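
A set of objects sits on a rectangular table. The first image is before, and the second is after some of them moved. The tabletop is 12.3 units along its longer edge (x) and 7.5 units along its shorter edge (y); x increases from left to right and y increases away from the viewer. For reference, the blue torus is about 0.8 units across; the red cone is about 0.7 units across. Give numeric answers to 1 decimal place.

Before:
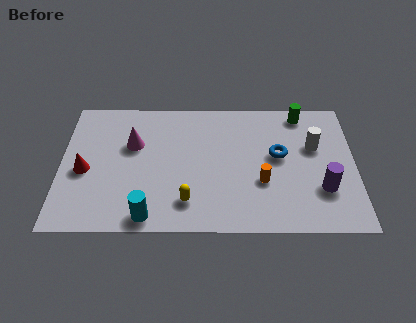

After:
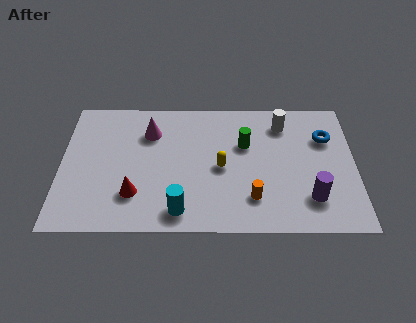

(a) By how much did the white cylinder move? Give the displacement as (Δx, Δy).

(-1.3, 1.3)

The white cylinder was at about (10.6, 4.7) and moved to about (9.3, 6.0).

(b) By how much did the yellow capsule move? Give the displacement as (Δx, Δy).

(1.4, 1.9)

The yellow capsule started near (5.3, 1.6) and ended near (6.7, 3.5).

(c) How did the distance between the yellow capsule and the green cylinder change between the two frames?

-5.3

They were about 6.9 units apart before and 1.6 after — 5.3 units closer together.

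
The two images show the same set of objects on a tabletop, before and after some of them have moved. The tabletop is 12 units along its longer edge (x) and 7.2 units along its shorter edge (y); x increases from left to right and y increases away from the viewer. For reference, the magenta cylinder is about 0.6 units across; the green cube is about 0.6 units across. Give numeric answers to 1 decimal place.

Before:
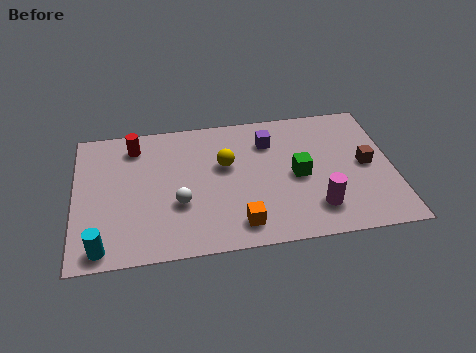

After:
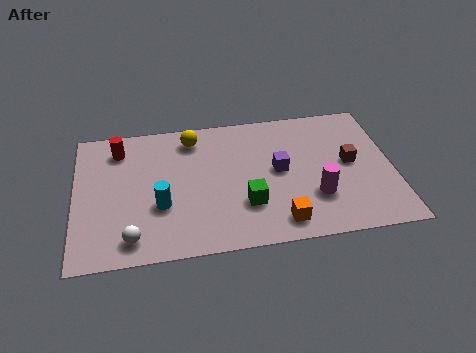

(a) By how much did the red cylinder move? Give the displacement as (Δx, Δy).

(-0.6, -0.1)

The red cylinder started near (2.3, 5.9) and ended near (1.7, 5.8).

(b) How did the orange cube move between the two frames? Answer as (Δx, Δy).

(1.5, -0.1)

From the two frames, the orange cube sits at roughly (6.1, 1.2) before and (7.6, 1.1) after.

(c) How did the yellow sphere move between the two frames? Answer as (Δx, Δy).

(-1.2, 1.6)

The yellow sphere started near (5.7, 4.4) and ended near (4.5, 6.0).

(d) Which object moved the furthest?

the cyan cylinder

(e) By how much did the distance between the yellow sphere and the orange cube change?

+2.6

They were about 3.2 units apart before and 5.8 after — 2.6 units further apart.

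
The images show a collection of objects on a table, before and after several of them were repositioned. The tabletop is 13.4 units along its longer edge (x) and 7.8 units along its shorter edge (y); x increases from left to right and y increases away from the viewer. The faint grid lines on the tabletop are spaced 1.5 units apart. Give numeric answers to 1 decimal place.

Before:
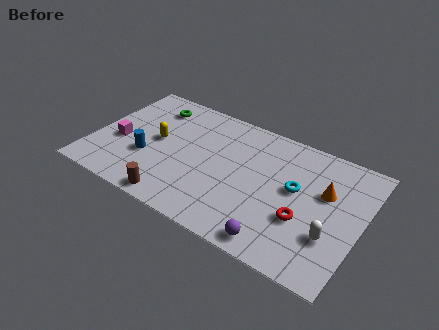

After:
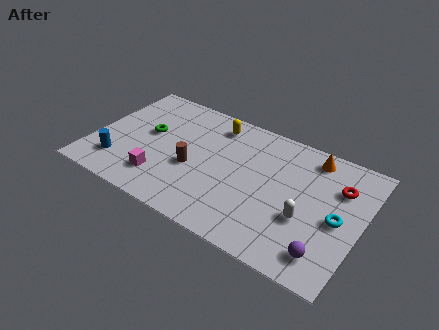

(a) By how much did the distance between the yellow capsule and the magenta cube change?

+3.1

Before: roughly 2.0 units apart; after: 5.1. That's 3.1 units further apart.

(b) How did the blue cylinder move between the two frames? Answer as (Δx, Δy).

(-1.3, -1.0)

From the two frames, the blue cylinder sits at roughly (2.8, 2.8) before and (1.5, 1.8) after.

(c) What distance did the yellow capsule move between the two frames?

3.5

The yellow capsule moved from about (3.1, 4.1) to (5.7, 6.5), a distance of √(2.6² + 2.4²) ≈ 3.5.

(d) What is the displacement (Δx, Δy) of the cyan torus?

(2.2, -0.8)

The cyan torus was at about (10.1, 4.4) and moved to about (12.3, 3.6).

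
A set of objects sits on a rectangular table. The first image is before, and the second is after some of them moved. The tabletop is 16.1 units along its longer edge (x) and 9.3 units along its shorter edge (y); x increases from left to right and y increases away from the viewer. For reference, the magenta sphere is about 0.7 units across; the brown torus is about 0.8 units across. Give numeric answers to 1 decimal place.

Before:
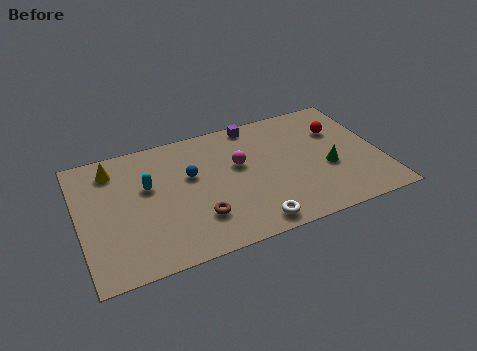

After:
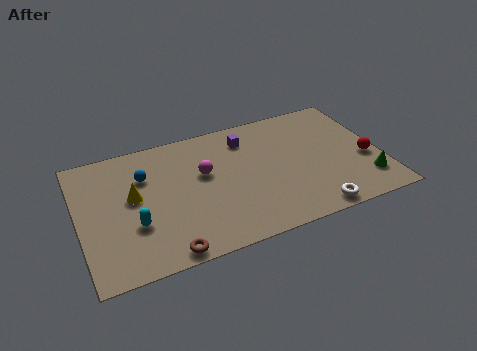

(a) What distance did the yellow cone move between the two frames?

2.6

From (2.0, 7.6) to (2.9, 5.2), the yellow cone covered √(0.9² + 2.4²) ≈ 2.6 units.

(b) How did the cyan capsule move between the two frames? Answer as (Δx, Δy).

(-0.9, -2.5)

From the two frames, the cyan capsule sits at roughly (3.7, 5.7) before and (2.8, 3.2) after.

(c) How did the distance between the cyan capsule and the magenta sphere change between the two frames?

-0.3

Before: roughly 4.9 units apart; after: 4.6. That's 0.3 units closer together.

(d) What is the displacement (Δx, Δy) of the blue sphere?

(-2.4, 0.8)

The blue sphere was at about (6.0, 5.7) and moved to about (3.6, 6.5).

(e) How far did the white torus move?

3.2

The white torus was near (8.8, 1.1) before and (12.0, 0.9) after, so it travelled √(3.2² + 0.2²) ≈ 3.2 units.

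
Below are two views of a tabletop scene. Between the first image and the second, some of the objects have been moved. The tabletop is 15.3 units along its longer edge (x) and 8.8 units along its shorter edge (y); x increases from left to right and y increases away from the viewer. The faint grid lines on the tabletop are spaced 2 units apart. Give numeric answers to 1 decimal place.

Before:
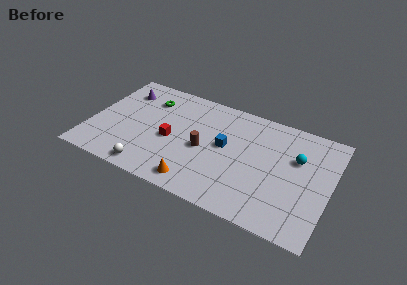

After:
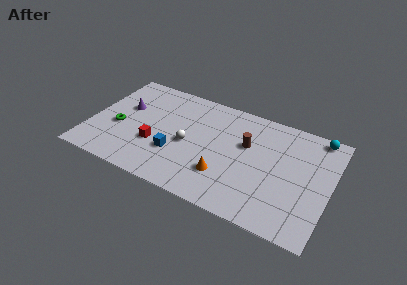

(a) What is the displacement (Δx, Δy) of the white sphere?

(2.1, 3.0)

The white sphere started near (4.2, 1.0) and ended near (6.3, 4.0).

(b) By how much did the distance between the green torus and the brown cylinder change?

+3.6

The distance was about 4.7 in the first image and 8.3 in the second, so they moved 3.6 units further apart.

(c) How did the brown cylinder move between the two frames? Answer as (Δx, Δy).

(2.6, 1.5)

The brown cylinder started near (7.3, 4.0) and ended near (9.9, 5.5).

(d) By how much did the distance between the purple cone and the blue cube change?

-2.8

They were about 7.2 units apart before and 4.4 after — 2.8 units closer together.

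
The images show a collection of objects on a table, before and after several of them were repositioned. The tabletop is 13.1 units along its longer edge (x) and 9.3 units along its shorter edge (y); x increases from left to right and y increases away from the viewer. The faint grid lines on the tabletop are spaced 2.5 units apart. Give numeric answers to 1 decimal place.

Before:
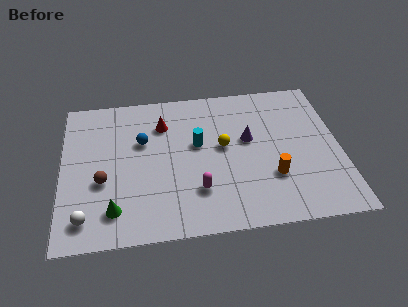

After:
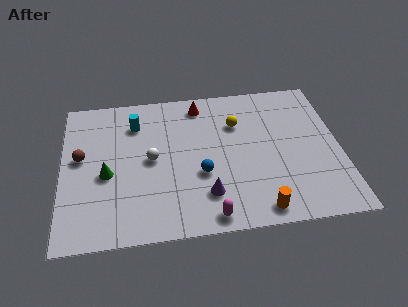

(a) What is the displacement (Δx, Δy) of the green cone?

(-0.3, 2.2)

The green cone was at about (2.4, 1.8) and moved to about (2.1, 4.0).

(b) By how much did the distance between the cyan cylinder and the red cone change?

+1.0

The distance was about 2.2 in the first image and 3.2 in the second, so they moved 1.0 units further apart.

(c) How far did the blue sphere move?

3.6

From (3.8, 5.9) to (6.5, 3.5), the blue sphere covered √(2.7² + 2.4²) ≈ 3.6 units.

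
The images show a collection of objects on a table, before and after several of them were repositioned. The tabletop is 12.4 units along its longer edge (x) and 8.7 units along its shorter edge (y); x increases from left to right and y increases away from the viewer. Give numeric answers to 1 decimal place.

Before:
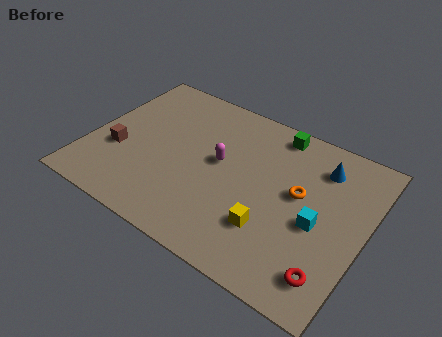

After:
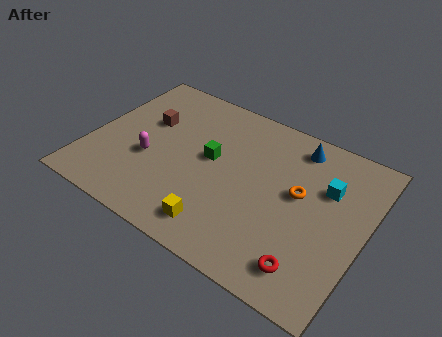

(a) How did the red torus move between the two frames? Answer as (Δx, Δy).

(-0.9, -0.1)

The red torus started near (11.3, 1.6) and ended near (10.4, 1.5).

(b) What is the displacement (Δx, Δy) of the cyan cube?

(0.1, 2.0)

The cyan cube started near (10.4, 3.8) and ended near (10.5, 5.8).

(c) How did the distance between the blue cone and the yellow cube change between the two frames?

+1.9

Before: roughly 4.6 units apart; after: 6.5. That's 1.9 units further apart.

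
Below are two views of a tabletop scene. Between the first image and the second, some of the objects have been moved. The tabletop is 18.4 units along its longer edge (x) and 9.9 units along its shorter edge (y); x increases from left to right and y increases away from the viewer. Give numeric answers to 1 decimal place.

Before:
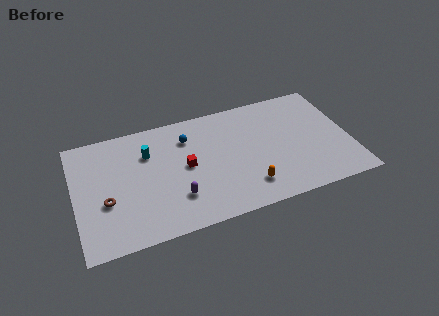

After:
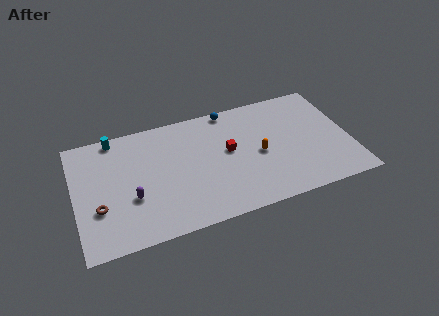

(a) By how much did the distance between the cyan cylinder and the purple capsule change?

+0.9

They were about 4.6 units apart before and 5.5 after — 0.9 units further apart.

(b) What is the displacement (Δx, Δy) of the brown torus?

(-0.5, -0.4)

The brown torus started near (2.0, 3.8) and ended near (1.5, 3.4).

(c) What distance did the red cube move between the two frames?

2.9

From (7.4, 5.1) to (10.3, 5.5), the red cube covered √(2.9² + 0.4²) ≈ 2.9 units.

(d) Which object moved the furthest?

the blue sphere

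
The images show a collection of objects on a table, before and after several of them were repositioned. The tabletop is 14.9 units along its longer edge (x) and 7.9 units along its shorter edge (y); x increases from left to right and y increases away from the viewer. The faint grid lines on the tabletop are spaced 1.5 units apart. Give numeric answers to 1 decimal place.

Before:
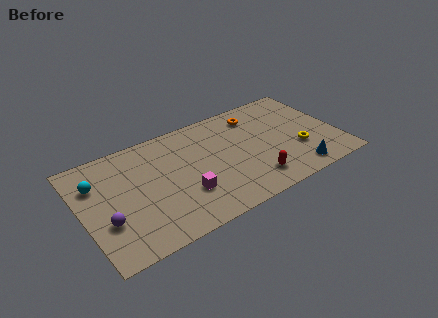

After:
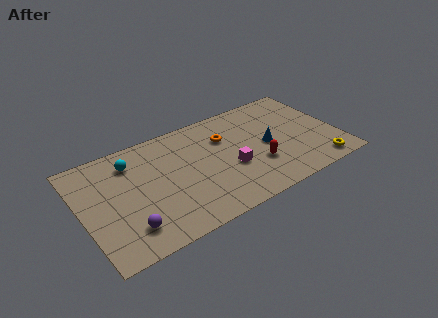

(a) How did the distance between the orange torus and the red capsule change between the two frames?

-1.6

They were about 4.9 units apart before and 3.3 after — 1.6 units closer together.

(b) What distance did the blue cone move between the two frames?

3.0

From (12.1, 1.1) to (10.8, 3.8), the blue cone covered √(1.3² + 2.7²) ≈ 3.0 units.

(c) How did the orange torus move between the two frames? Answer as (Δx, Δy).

(-2.0, -0.9)

The orange torus started near (10.5, 6.4) and ended near (8.5, 5.5).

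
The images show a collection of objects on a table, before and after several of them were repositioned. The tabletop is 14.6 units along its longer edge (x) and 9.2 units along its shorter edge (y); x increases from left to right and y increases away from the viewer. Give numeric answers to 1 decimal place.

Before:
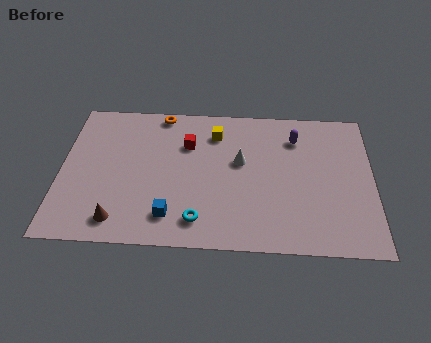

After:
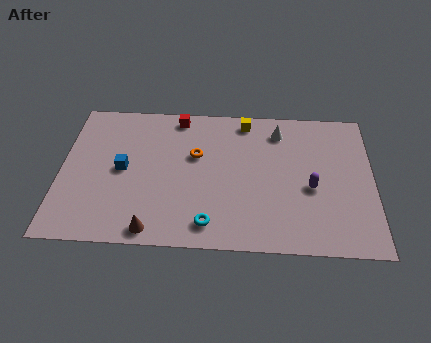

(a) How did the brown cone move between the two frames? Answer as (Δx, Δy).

(1.6, -0.5)

The brown cone started near (2.8, 1.4) and ended near (4.4, 0.9).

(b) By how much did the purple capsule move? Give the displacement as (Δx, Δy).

(0.7, -3.2)

The purple capsule started near (11.0, 7.1) and ended near (11.7, 3.9).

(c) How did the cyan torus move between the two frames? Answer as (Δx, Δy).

(0.5, -0.2)

The cyan torus started near (6.5, 1.6) and ended near (7.0, 1.4).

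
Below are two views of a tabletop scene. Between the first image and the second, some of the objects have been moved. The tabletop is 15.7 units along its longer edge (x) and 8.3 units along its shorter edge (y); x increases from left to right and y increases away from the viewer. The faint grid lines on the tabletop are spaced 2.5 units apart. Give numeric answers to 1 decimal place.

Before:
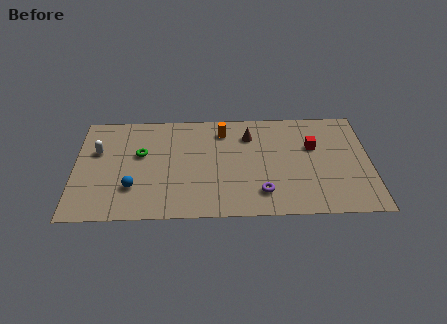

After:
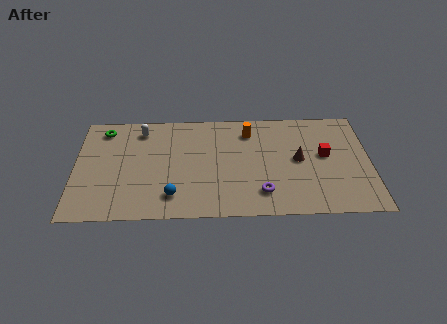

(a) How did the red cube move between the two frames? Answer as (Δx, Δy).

(0.6, -0.7)

The red cube started near (12.7, 5.3) and ended near (13.3, 4.6).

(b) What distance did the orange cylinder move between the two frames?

1.4

The orange cylinder moved from about (7.9, 6.7) to (9.3, 6.6), a distance of √(1.4² + 0.1²) ≈ 1.4.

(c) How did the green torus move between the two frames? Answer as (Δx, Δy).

(-2.0, 2.0)

The green torus started near (3.5, 5.0) and ended near (1.5, 7.0).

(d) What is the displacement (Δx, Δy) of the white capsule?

(2.3, 1.6)

The white capsule was at about (1.2, 5.3) and moved to about (3.5, 6.9).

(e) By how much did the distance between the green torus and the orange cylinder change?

+3.1

They were about 4.7 units apart before and 7.8 after — 3.1 units further apart.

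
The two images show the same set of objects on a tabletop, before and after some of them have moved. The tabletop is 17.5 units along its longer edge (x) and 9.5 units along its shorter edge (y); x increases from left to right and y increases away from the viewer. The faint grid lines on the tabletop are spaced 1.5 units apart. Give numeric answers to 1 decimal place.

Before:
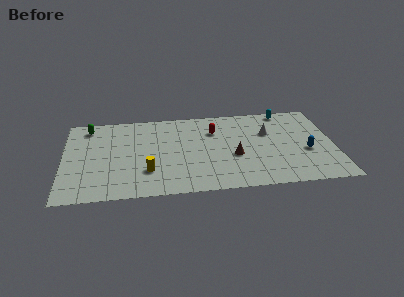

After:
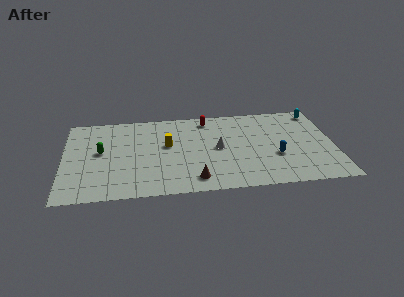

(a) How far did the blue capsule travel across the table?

2.0

From (15.7, 3.8) to (13.7, 3.5), the blue capsule covered √(2.0² + 0.3²) ≈ 2.0 units.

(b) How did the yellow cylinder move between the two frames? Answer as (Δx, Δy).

(1.3, 2.8)

From the two frames, the yellow cylinder sits at roughly (5.4, 2.7) before and (6.7, 5.5) after.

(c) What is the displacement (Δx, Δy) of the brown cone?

(-2.6, -2.3)

The brown cone was at about (11.0, 3.8) and moved to about (8.4, 1.5).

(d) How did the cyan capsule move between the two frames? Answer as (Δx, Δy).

(2.1, -0.3)

From the two frames, the cyan capsule sits at roughly (14.5, 8.6) before and (16.6, 8.3) after.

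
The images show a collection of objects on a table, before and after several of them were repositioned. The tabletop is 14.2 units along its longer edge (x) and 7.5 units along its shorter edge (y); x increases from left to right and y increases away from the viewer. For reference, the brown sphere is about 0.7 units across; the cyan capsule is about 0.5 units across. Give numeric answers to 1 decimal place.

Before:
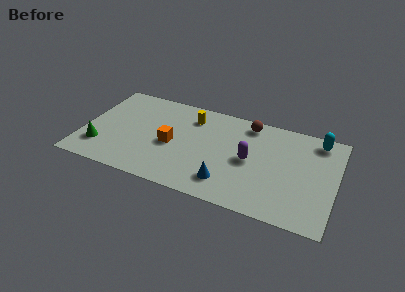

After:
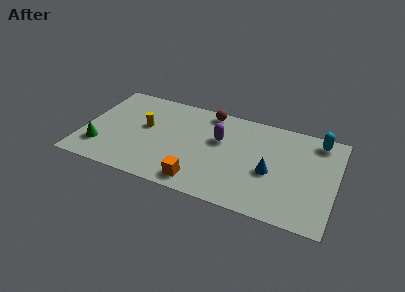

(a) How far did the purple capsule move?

2.1

The purple capsule moved from about (9.4, 3.7) to (7.6, 4.7), a distance of √(1.8² + 1.0²) ≈ 2.1.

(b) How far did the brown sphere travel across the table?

2.3

The brown sphere moved from about (9.1, 6.5) to (6.8, 6.7), a distance of √(2.3² + 0.2²) ≈ 2.3.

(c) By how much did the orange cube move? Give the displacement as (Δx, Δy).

(1.8, -2.3)

The orange cube was at about (5.0, 3.4) and moved to about (6.8, 1.1).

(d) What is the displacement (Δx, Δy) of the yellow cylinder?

(-2.5, -1.6)

The yellow cylinder was at about (5.9, 5.9) and moved to about (3.4, 4.3).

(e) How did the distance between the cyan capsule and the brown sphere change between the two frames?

+2.3

Before: roughly 3.9 units apart; after: 6.2. That's 2.3 units further apart.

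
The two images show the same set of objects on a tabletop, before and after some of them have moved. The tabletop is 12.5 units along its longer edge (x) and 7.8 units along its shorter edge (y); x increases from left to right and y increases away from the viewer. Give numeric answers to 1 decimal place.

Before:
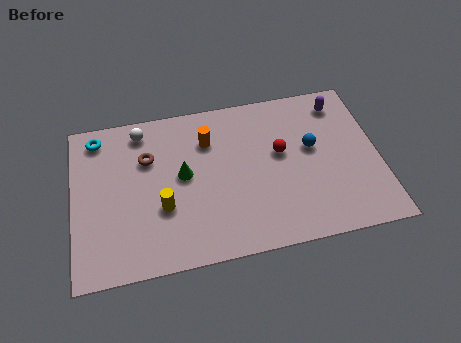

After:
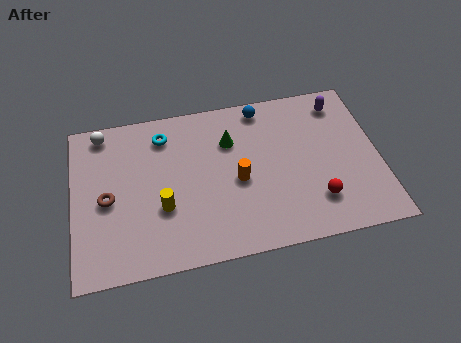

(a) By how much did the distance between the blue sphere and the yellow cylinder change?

-0.5

They were about 6.4 units apart before and 5.9 after — 0.5 units closer together.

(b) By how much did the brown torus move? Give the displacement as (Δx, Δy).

(-1.7, -1.7)

From the two frames, the brown torus sits at roughly (3.1, 5.3) before and (1.4, 3.6) after.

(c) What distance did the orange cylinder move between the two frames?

2.5

The orange cylinder was near (5.6, 5.7) before and (6.7, 3.5) after, so it travelled √(1.1² + 2.2²) ≈ 2.5 units.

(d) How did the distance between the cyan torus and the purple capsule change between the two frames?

-2.7

The distance was about 10.0 in the first image and 7.3 in the second, so they moved 2.7 units closer together.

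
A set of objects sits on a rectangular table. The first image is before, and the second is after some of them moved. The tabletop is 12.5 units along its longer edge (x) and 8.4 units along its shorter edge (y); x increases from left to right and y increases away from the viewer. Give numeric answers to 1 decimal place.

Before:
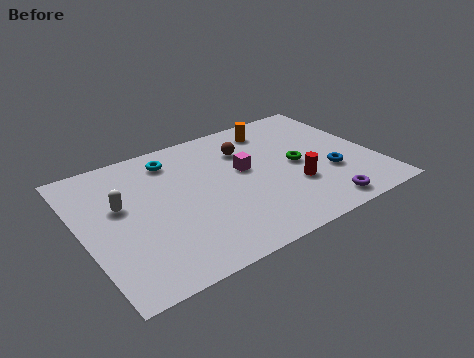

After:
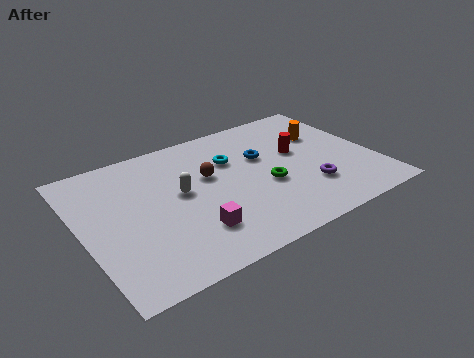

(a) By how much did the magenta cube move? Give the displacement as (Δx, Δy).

(-2.7, -2.7)

The magenta cube was at about (7.0, 4.8) and moved to about (4.3, 2.1).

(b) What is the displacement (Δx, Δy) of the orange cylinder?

(2.0, -1.4)

From the two frames, the orange cylinder sits at roughly (8.7, 7.0) before and (10.7, 5.6) after.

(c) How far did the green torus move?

1.7

The green torus was near (9.2, 4.1) before and (7.7, 3.4) after, so it travelled √(1.5² + 0.7²) ≈ 1.7 units.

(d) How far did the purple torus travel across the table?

1.4

From (9.6, 1.0) to (9.4, 2.4), the purple torus covered √(0.2² + 1.4²) ≈ 1.4 units.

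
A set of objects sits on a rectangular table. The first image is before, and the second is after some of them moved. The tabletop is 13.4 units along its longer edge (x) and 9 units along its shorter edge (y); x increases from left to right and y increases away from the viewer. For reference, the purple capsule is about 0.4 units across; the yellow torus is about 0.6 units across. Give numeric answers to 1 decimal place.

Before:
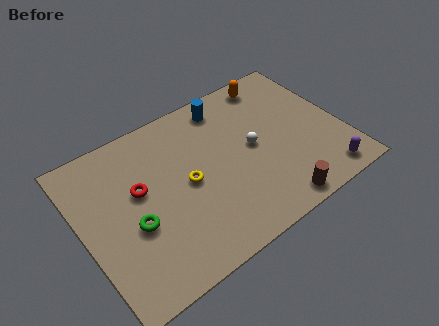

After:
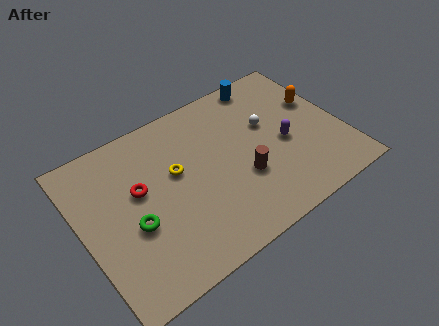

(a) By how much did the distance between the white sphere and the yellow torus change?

+1.4

Before: roughly 3.5 units apart; after: 4.9. That's 1.4 units further apart.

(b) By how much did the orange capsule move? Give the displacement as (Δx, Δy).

(1.9, -2.3)

From the two frames, the orange capsule sits at roughly (10.6, 7.9) before and (12.5, 5.6) after.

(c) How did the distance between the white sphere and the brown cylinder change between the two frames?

-0.8

The distance was about 3.7 in the first image and 2.9 in the second, so they moved 0.8 units closer together.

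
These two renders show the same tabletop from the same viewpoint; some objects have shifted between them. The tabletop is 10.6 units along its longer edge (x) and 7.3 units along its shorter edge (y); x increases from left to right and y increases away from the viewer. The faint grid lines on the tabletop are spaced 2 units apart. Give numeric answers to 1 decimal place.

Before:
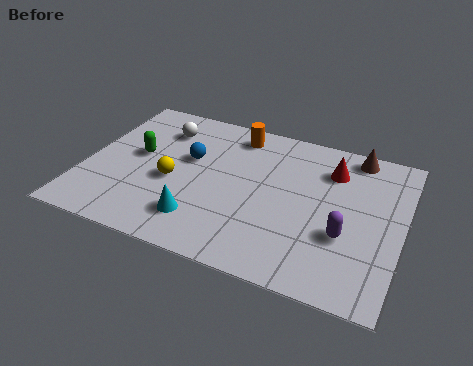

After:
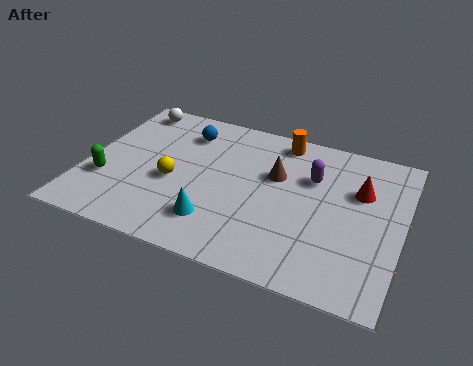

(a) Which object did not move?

the yellow sphere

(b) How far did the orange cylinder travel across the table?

1.5

The orange cylinder moved from about (4.8, 6.2) to (6.3, 6.4), a distance of √(1.5² + 0.2²) ≈ 1.5.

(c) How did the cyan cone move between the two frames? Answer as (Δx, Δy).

(0.5, 0.1)

The cyan cone started near (4.1, 1.6) and ended near (4.6, 1.7).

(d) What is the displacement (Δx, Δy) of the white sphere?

(-1.2, 0.8)

The white sphere was at about (2.3, 5.6) and moved to about (1.1, 6.4).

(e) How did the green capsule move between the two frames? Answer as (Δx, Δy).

(-0.9, -1.6)

From the two frames, the green capsule sits at roughly (1.7, 4.0) before and (0.8, 2.4) after.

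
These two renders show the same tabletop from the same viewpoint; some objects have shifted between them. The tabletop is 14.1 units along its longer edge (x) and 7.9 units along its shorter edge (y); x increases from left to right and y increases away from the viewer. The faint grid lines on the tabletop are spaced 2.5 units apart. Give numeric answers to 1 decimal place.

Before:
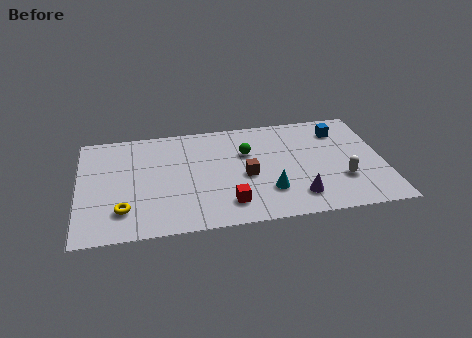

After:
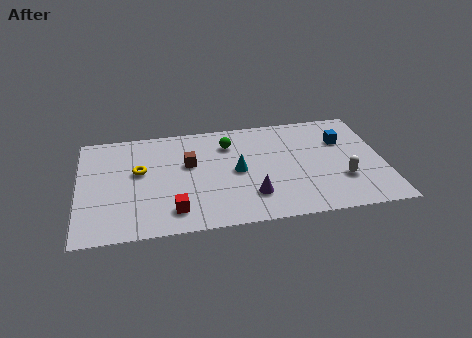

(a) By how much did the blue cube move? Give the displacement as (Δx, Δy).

(0.1, -0.8)

From the two frames, the blue cube sits at roughly (12.2, 6.2) before and (12.3, 5.4) after.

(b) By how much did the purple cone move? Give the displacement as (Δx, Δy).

(-2.1, 0.4)

The purple cone started near (10.0, 1.6) and ended near (7.9, 2.0).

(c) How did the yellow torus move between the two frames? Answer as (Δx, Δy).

(0.8, 2.7)

The yellow torus started near (2.0, 1.9) and ended near (2.8, 4.6).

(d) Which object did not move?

the white capsule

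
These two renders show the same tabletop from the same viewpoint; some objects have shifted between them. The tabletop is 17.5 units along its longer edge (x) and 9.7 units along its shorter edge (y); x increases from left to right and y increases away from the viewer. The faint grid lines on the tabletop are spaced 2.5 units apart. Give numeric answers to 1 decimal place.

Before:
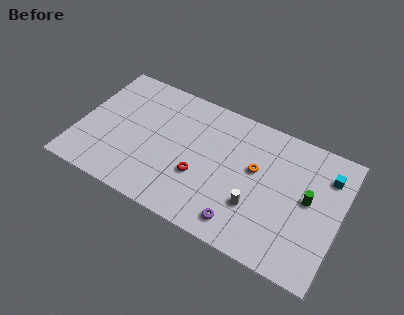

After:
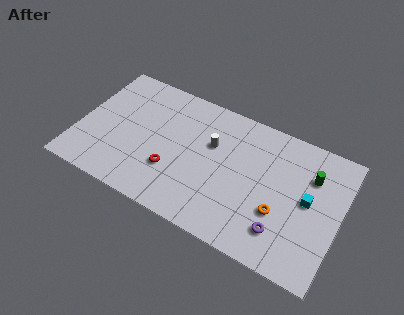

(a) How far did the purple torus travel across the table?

2.7

From (11.4, 1.5) to (14.0, 2.2), the purple torus covered √(2.6² + 0.7²) ≈ 2.7 units.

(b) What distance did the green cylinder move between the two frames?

1.7

The green cylinder moved from about (15.4, 5.2) to (15.4, 6.9), a distance of √(0.0² + 1.7²) ≈ 1.7.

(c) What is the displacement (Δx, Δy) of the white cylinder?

(-3.3, 3.1)

The white cylinder was at about (12.1, 3.1) and moved to about (8.8, 6.2).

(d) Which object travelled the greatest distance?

the white cylinder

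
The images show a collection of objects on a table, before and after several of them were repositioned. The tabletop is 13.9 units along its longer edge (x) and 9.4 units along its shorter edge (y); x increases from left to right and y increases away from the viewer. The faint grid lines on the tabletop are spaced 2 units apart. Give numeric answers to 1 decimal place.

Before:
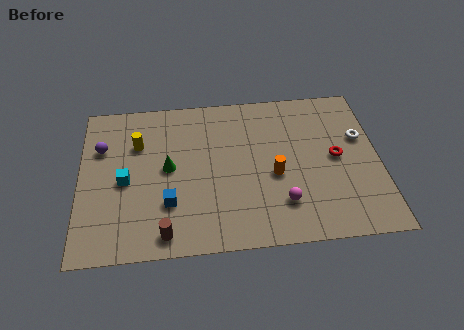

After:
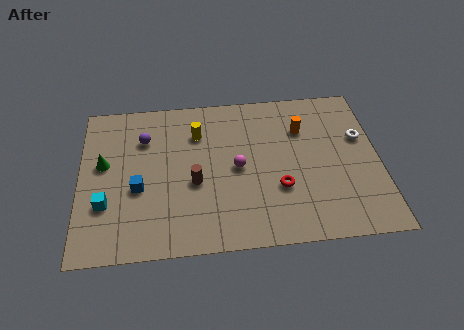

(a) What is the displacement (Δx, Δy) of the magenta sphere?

(-2.0, 2.3)

The magenta sphere was at about (9.3, 2.3) and moved to about (7.3, 4.6).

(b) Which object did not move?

the white torus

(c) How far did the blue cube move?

1.7

From (4.1, 2.8) to (2.7, 3.8), the blue cube covered √(1.4² + 1.0²) ≈ 1.7 units.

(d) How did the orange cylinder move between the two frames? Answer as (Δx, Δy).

(1.4, 2.7)

The orange cylinder was at about (9.0, 4.0) and moved to about (10.4, 6.7).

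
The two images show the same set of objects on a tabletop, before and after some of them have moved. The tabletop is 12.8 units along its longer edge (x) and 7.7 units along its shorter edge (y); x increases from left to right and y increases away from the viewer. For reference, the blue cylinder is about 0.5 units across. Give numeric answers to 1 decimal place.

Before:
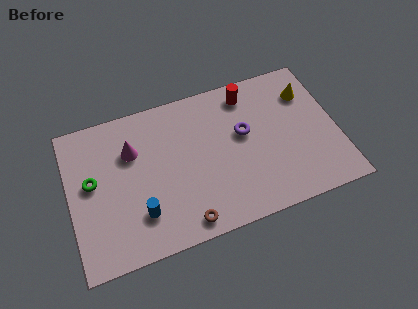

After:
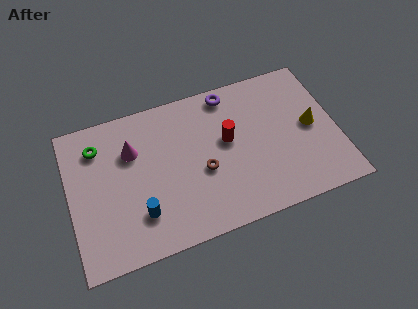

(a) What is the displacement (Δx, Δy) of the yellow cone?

(0.0, -1.8)

The yellow cone started near (11.6, 5.7) and ended near (11.6, 3.9).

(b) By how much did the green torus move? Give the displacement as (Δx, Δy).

(0.4, 1.7)

The green torus started near (1.1, 4.3) and ended near (1.5, 6.0).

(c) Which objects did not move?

the magenta cone and the blue cylinder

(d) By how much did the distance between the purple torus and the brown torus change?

-0.9

Before: roughly 4.8 units apart; after: 3.9. That's 0.9 units closer together.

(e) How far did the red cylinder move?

2.4

The red cylinder was near (8.8, 6.5) before and (7.6, 4.4) after, so it travelled √(1.2² + 2.1²) ≈ 2.4 units.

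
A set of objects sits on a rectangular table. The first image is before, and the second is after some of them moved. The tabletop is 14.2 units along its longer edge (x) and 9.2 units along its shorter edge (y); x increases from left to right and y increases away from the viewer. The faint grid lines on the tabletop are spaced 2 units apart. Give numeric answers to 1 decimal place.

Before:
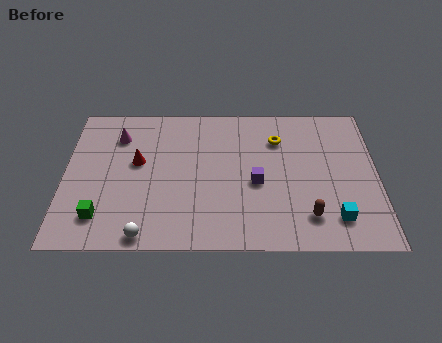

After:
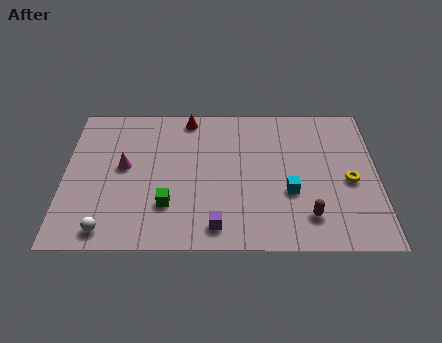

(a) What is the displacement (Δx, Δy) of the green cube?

(3.0, 0.7)

The green cube was at about (1.7, 1.9) and moved to about (4.7, 2.6).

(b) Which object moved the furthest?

the yellow torus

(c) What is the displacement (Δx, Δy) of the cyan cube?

(-2.0, 1.6)

The cyan cube was at about (12.2, 1.8) and moved to about (10.2, 3.4).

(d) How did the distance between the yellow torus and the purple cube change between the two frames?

+3.6

They were about 3.0 units apart before and 6.6 after — 3.6 units further apart.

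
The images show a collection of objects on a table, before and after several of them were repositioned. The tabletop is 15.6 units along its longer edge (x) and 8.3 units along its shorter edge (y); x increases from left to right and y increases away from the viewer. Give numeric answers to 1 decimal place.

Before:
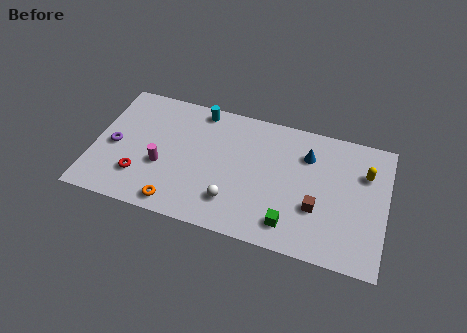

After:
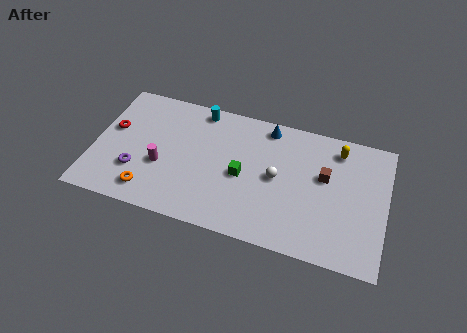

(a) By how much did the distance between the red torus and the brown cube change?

+2.0

The distance was about 9.4 in the first image and 11.4 in the second, so they moved 2.0 units further apart.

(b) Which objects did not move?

the magenta cylinder and the cyan cylinder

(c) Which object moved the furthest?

the green cube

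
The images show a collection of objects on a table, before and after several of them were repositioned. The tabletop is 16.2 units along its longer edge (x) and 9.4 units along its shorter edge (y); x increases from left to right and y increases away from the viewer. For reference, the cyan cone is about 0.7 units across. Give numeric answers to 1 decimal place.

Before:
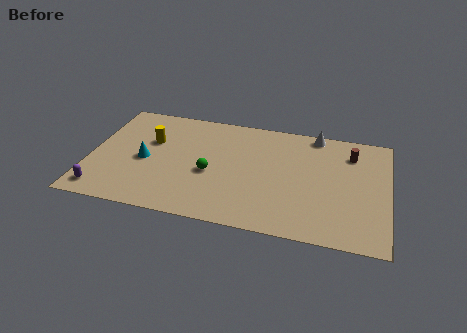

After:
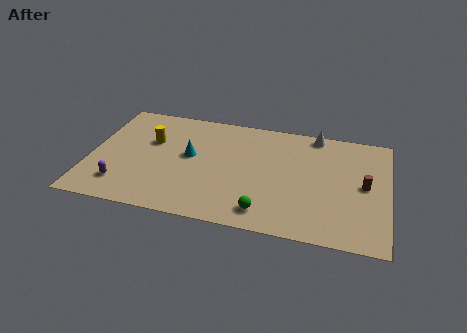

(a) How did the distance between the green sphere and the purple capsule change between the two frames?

+1.5

They were about 6.3 units apart before and 7.8 after — 1.5 units further apart.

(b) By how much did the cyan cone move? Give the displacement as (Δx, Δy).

(2.4, 0.9)

The cyan cone was at about (3.0, 4.3) and moved to about (5.4, 5.2).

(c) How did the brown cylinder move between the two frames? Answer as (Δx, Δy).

(0.8, -2.5)

The brown cylinder started near (14.1, 7.3) and ended near (14.9, 4.8).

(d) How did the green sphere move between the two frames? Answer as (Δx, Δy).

(3.1, -2.5)

From the two frames, the green sphere sits at roughly (6.6, 4.0) before and (9.7, 1.5) after.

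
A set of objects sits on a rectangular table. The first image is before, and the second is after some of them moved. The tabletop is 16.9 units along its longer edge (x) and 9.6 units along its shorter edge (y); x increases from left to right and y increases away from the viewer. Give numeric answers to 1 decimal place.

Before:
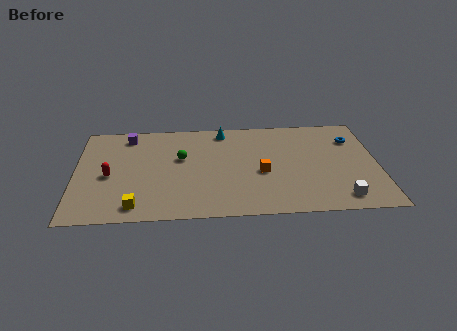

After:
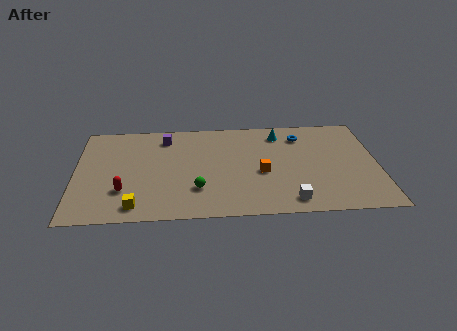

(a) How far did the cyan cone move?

3.2

The cyan cone was near (8.3, 8.4) before and (11.5, 7.9) after, so it travelled √(3.2² + 0.5²) ≈ 3.2 units.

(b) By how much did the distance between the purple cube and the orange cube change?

-1.9

The distance was about 8.5 in the first image and 6.6 in the second, so they moved 1.9 units closer together.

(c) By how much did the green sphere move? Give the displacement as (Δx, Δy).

(0.9, -3.1)

The green sphere was at about (5.9, 5.8) and moved to about (6.8, 2.7).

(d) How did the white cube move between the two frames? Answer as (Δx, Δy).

(-2.8, -0.1)

The white cube started near (14.7, 1.4) and ended near (11.9, 1.3).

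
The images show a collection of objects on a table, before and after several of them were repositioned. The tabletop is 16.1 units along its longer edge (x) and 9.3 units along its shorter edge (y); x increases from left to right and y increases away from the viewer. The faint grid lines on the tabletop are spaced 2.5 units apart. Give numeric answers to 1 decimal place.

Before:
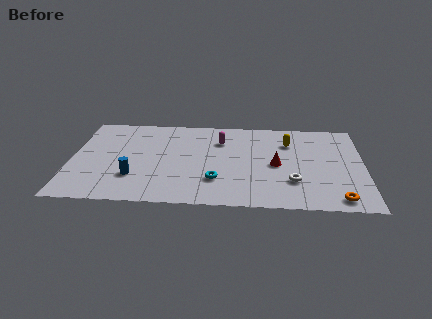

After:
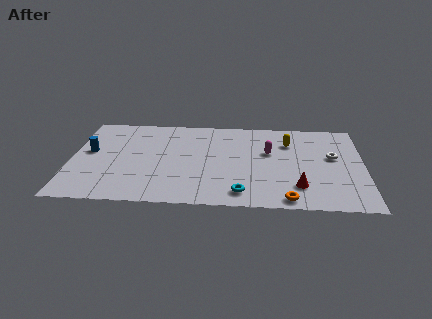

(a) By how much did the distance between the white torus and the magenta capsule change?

-2.2

The distance was about 5.7 in the first image and 3.5 in the second, so they moved 2.2 units closer together.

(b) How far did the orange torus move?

2.7

From (14.6, 1.1) to (11.9, 0.9), the orange torus covered √(2.7² + 0.2²) ≈ 2.7 units.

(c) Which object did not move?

the yellow capsule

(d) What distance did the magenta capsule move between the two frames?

2.9

The magenta capsule was near (8.2, 6.8) before and (10.9, 5.7) after, so it travelled √(2.7² + 1.1²) ≈ 2.9 units.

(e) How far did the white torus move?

3.5

The white torus was near (12.2, 2.7) before and (14.4, 5.4) after, so it travelled √(2.2² + 2.7²) ≈ 3.5 units.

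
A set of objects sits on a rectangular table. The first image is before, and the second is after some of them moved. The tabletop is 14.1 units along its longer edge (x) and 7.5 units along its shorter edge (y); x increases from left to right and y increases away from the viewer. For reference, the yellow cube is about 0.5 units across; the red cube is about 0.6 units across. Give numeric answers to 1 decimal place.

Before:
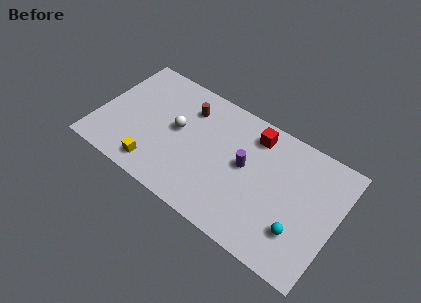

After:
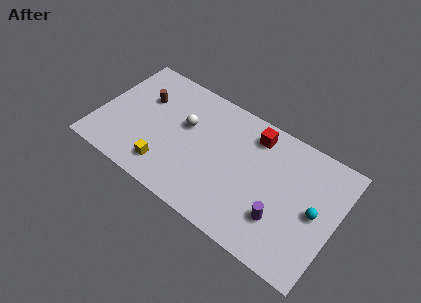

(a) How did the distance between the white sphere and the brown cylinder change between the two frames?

+1.0

The distance was about 1.6 in the first image and 2.6 in the second, so they moved 1.0 units further apart.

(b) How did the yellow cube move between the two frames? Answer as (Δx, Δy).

(0.6, 0.3)

From the two frames, the yellow cube sits at roughly (3.8, 1.2) before and (4.4, 1.5) after.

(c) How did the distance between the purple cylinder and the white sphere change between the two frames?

+2.5

They were about 4.1 units apart before and 6.6 after — 2.5 units further apart.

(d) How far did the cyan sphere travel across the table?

1.7

The cyan sphere was near (12.2, 2.1) before and (12.9, 3.7) after, so it travelled √(0.7² + 1.6²) ≈ 1.7 units.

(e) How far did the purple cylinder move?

3.1

The purple cylinder moved from about (8.7, 4.1) to (11.1, 2.2), a distance of √(2.4² + 1.9²) ≈ 3.1.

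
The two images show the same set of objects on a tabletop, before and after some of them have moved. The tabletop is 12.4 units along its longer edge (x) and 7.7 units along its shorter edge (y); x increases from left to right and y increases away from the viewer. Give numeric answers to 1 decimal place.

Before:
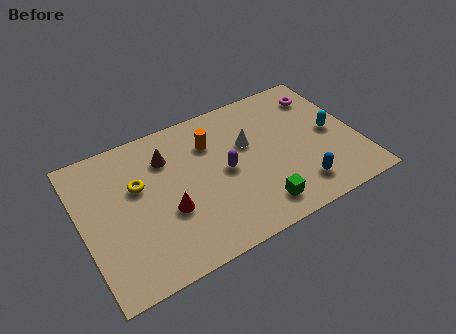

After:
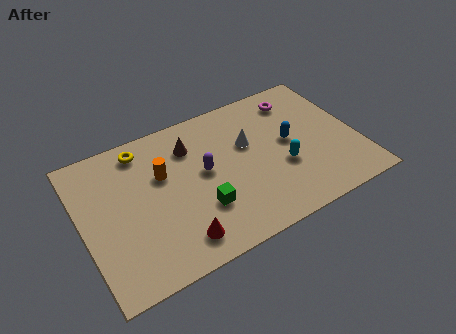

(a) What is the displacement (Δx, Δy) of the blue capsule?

(0.0, 2.6)

The blue capsule was at about (9.4, 1.5) and moved to about (9.4, 4.1).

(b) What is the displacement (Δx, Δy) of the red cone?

(0.2, -1.6)

The red cone was at about (3.7, 2.9) and moved to about (3.9, 1.3).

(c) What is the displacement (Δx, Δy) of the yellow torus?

(0.4, 1.8)

The yellow torus started near (2.6, 4.8) and ended near (3.0, 6.6).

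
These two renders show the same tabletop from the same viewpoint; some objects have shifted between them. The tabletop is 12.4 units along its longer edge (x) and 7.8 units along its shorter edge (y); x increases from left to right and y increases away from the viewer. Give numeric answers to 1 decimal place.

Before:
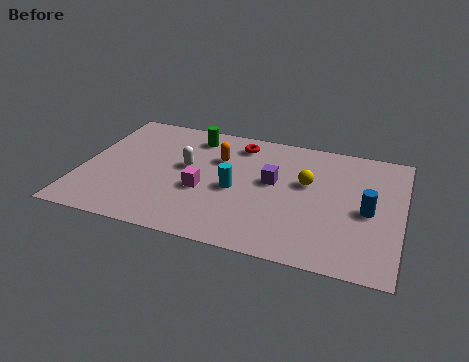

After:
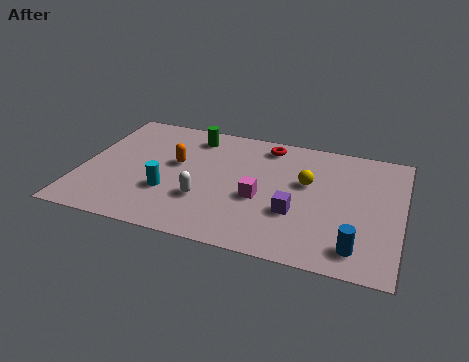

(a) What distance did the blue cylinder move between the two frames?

2.3

The blue cylinder moved from about (11.1, 3.6) to (10.8, 1.3), a distance of √(0.3² + 2.3²) ≈ 2.3.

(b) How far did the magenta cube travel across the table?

2.2

From (4.8, 3.1) to (7.0, 3.2), the magenta cube covered √(2.2² + 0.1²) ≈ 2.2 units.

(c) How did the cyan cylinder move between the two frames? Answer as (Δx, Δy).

(-2.5, -0.9)

From the two frames, the cyan cylinder sits at roughly (6.0, 3.5) before and (3.5, 2.6) after.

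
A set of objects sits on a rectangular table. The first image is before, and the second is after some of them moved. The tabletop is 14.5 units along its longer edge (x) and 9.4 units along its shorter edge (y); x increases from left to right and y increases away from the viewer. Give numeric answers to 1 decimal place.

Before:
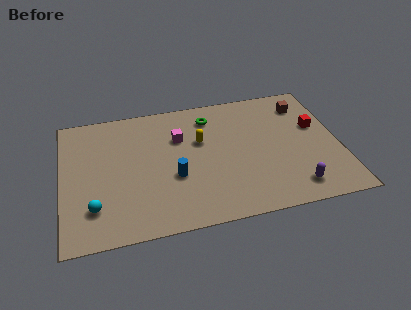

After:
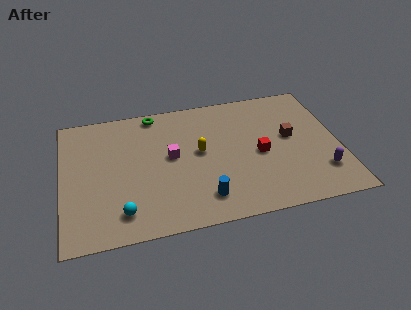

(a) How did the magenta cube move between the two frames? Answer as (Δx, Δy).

(-0.5, -1.3)

The magenta cube started near (6.2, 6.4) and ended near (5.7, 5.1).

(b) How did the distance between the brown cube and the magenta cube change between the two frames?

-0.5

Before: roughly 6.8 units apart; after: 6.3. That's 0.5 units closer together.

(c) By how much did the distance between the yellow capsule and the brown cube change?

-1.0

They were about 5.8 units apart before and 4.8 after — 1.0 units closer together.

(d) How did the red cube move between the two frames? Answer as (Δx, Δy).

(-3.1, -1.4)

The red cube was at about (13.4, 5.7) and moved to about (10.3, 4.3).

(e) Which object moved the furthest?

the red cube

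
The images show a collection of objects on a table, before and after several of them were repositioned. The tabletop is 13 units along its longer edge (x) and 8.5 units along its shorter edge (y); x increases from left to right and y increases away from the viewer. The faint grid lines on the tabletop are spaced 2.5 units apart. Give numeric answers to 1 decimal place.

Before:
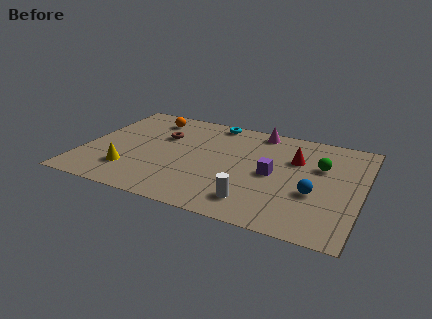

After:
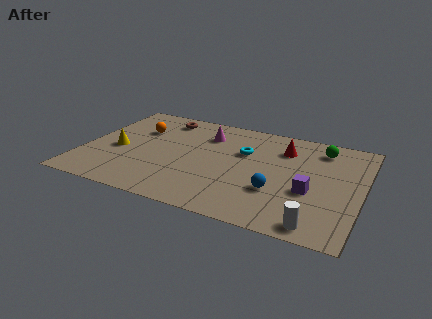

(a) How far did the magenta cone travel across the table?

2.7

The magenta cone was near (7.9, 7.6) before and (5.5, 6.4) after, so it travelled √(2.4² + 1.2²) ≈ 2.7 units.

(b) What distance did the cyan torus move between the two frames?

2.8

The cyan torus moved from about (5.7, 7.7) to (7.4, 5.5), a distance of √(1.7² + 2.2²) ≈ 2.8.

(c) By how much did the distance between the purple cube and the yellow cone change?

+2.3

The distance was about 6.8 in the first image and 9.1 in the second, so they moved 2.3 units further apart.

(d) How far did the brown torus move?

1.6

From (3.5, 5.6) to (3.3, 7.2), the brown torus covered √(0.2² + 1.6²) ≈ 1.6 units.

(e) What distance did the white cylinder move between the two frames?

3.0

The white cylinder was near (8.3, 1.6) before and (11.2, 0.9) after, so it travelled √(2.9² + 0.7²) ≈ 3.0 units.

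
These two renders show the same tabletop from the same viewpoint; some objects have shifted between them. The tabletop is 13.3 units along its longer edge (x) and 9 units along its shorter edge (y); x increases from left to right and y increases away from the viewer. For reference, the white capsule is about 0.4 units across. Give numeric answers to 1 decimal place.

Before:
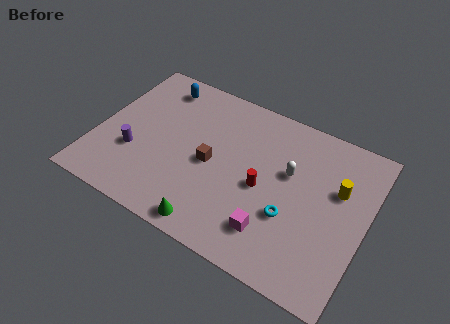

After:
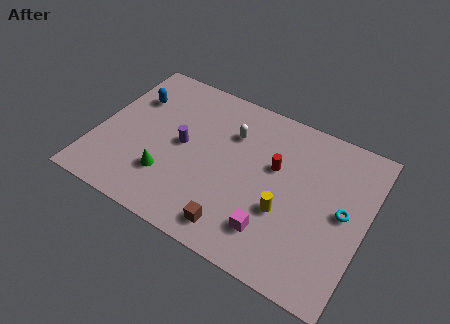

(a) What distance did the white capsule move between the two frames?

3.1

The white capsule was near (9.4, 5.5) before and (6.4, 6.4) after, so it travelled √(3.0² + 0.9²) ≈ 3.1 units.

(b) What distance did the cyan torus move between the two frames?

2.8

From (9.8, 3.2) to (12.2, 4.6), the cyan torus covered √(2.4² + 1.4²) ≈ 2.8 units.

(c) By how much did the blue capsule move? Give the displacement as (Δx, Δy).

(-1.1, -1.3)

The blue capsule was at about (2.5, 7.6) and moved to about (1.4, 6.3).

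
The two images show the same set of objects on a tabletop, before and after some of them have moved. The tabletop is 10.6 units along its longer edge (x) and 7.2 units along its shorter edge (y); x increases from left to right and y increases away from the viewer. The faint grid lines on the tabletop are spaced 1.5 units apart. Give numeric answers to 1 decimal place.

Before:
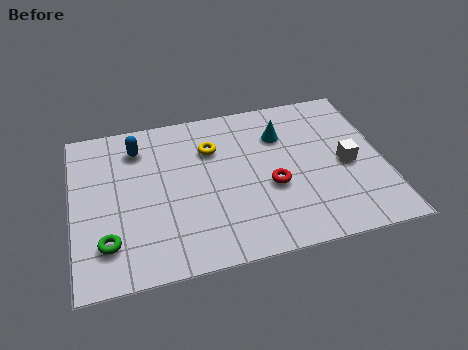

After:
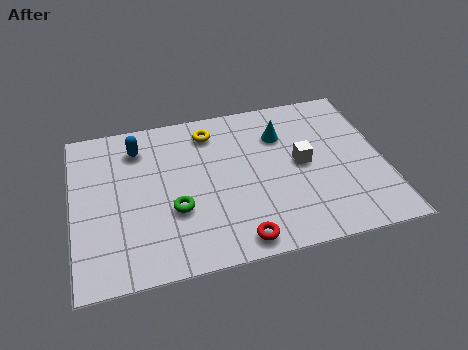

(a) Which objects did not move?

the cyan cone and the blue capsule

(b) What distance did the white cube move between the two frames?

1.6

From (9.3, 3.3) to (7.8, 3.7), the white cube covered √(1.5² + 0.4²) ≈ 1.6 units.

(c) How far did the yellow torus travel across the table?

0.8

The yellow torus moved from about (4.8, 5.1) to (4.8, 5.9), a distance of √(0.0² + 0.8²) ≈ 0.8.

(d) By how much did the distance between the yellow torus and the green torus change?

-1.4

The distance was about 5.0 in the first image and 3.6 in the second, so they moved 1.4 units closer together.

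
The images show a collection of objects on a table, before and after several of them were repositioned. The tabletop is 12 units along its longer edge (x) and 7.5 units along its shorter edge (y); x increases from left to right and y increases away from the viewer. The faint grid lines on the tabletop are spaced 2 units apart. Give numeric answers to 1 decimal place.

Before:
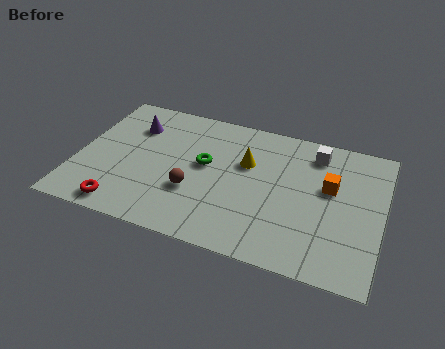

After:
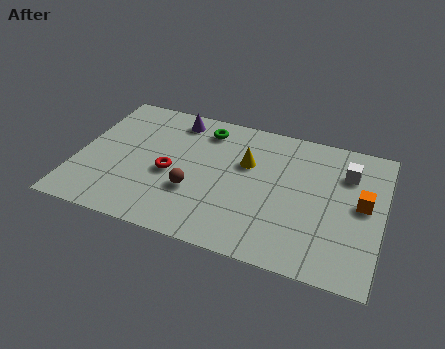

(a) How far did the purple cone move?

1.8

The purple cone was near (2.0, 5.5) before and (3.6, 6.4) after, so it travelled √(1.6² + 0.9²) ≈ 1.8 units.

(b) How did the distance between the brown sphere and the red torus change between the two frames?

-1.9

They were about 3.1 units apart before and 1.2 after — 1.9 units closer together.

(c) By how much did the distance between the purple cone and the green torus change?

-2.1

They were about 3.3 units apart before and 1.2 after — 2.1 units closer together.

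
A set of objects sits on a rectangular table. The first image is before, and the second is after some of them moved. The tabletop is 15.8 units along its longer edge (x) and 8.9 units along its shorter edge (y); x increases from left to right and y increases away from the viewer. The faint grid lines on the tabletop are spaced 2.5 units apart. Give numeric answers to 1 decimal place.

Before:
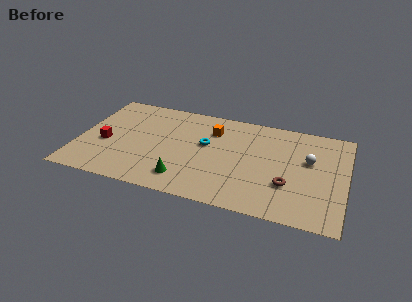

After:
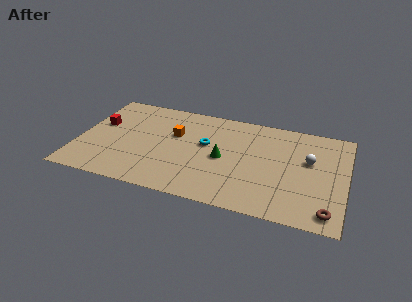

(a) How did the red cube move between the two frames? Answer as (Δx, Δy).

(-0.5, 1.7)

The red cube was at about (1.6, 3.7) and moved to about (1.1, 5.4).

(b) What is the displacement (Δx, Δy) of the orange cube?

(-2.2, -1.0)

From the two frames, the orange cube sits at roughly (7.8, 6.6) before and (5.6, 5.6) after.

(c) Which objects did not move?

the cyan torus and the white sphere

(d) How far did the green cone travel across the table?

3.3

The green cone was near (6.5, 1.7) before and (8.6, 4.2) after, so it travelled √(2.1² + 2.5²) ≈ 3.3 units.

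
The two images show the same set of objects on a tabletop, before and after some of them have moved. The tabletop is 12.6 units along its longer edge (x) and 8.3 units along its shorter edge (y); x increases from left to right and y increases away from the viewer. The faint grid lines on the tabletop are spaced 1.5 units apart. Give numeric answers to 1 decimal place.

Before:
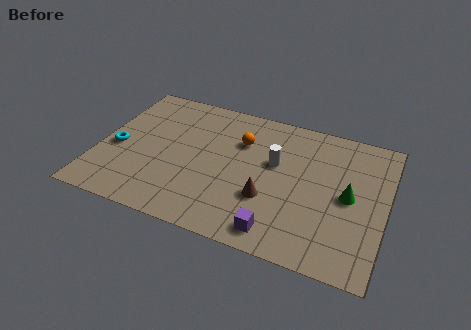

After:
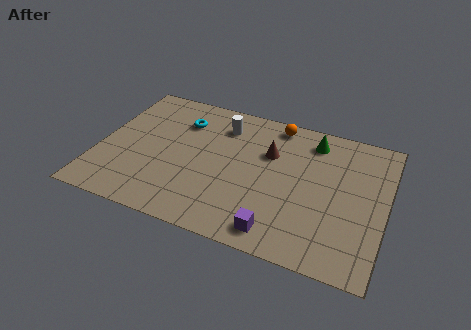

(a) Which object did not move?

the purple cube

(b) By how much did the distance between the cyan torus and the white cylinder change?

-5.2

Before: roughly 7.0 units apart; after: 1.8. That's 5.2 units closer together.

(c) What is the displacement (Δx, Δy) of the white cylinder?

(-2.5, 1.5)

The white cylinder started near (7.7, 5.0) and ended near (5.2, 6.5).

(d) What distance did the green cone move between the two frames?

3.3

The green cone moved from about (11.0, 4.1) to (9.2, 6.9), a distance of √(1.8² + 2.8²) ≈ 3.3.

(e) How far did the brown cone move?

2.7

The brown cone was near (7.6, 2.8) before and (7.4, 5.5) after, so it travelled √(0.2² + 2.7²) ≈ 2.7 units.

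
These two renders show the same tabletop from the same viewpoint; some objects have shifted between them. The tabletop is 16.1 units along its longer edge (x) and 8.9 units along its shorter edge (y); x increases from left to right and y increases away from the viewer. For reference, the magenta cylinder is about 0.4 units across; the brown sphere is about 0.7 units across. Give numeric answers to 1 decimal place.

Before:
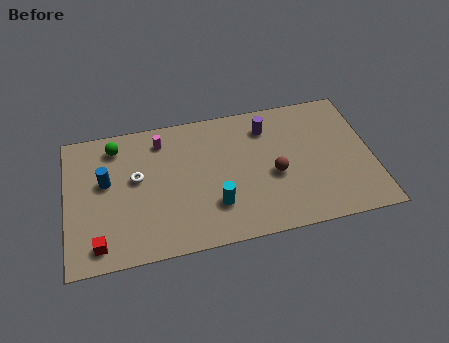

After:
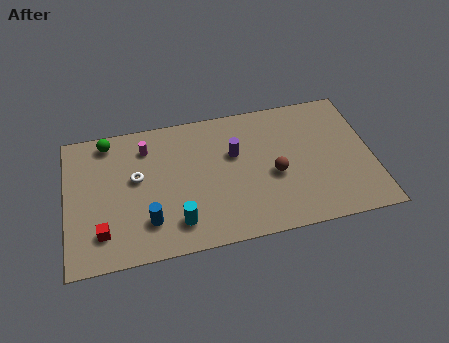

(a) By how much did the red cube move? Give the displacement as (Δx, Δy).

(0.2, 0.7)

From the two frames, the red cube sits at roughly (1.6, 1.3) before and (1.8, 2.0) after.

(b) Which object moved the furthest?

the blue cylinder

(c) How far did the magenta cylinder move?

0.9

The magenta cylinder was near (5.1, 7.3) before and (4.3, 7.0) after, so it travelled √(0.8² + 0.3²) ≈ 0.9 units.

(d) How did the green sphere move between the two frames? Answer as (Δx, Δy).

(-0.4, 0.4)

From the two frames, the green sphere sits at roughly (2.7, 7.4) before and (2.3, 7.8) after.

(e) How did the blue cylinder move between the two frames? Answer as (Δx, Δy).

(2.1, -3.0)

From the two frames, the blue cylinder sits at roughly (2.1, 5.2) before and (4.2, 2.2) after.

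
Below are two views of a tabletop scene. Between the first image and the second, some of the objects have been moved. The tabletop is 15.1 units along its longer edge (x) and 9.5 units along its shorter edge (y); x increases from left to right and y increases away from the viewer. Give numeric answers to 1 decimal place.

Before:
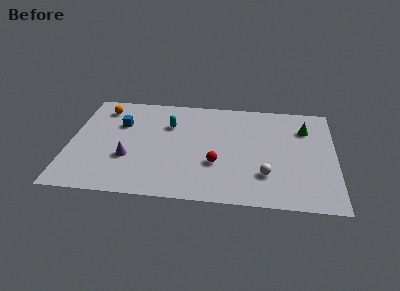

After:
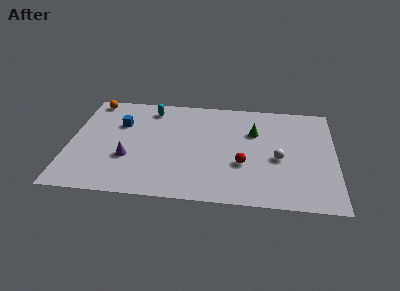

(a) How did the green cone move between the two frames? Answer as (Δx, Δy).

(-2.9, -0.6)

The green cone was at about (13.4, 7.0) and moved to about (10.5, 6.4).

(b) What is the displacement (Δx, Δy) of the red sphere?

(1.5, 0.1)

The red sphere was at about (8.4, 3.3) and moved to about (9.9, 3.4).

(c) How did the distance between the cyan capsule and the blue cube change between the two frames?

-0.5

They were about 2.8 units apart before and 2.3 after — 0.5 units closer together.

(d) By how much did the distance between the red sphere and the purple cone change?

+1.5

The distance was about 5.0 in the first image and 6.5 in the second, so they moved 1.5 units further apart.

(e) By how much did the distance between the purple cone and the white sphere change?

+0.7

They were about 7.8 units apart before and 8.5 after — 0.7 units further apart.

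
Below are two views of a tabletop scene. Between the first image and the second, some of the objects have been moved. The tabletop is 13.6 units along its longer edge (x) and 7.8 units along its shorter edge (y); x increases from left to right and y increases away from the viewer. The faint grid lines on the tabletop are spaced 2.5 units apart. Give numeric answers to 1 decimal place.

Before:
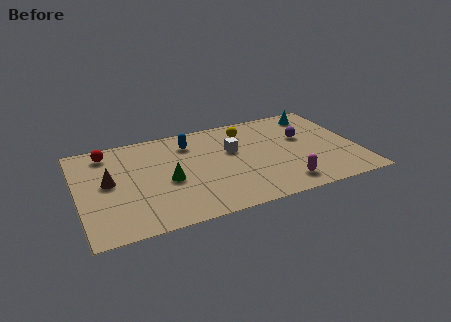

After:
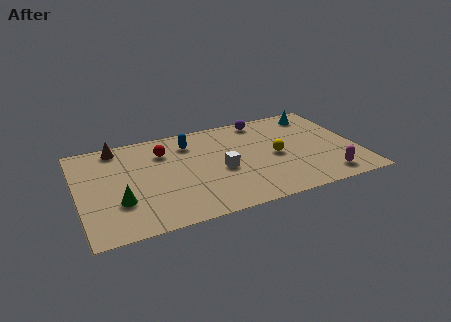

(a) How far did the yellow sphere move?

2.8

The yellow sphere was near (8.4, 6.2) before and (9.6, 3.7) after, so it travelled √(1.2² + 2.5²) ≈ 2.8 units.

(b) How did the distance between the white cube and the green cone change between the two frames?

+1.5

They were about 3.6 units apart before and 5.1 after — 1.5 units further apart.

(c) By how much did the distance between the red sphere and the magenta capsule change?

-0.9

Before: roughly 9.7 units apart; after: 8.8. That's 0.9 units closer together.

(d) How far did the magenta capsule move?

2.1

From (9.7, 1.3) to (11.8, 1.2), the magenta capsule covered √(2.1² + 0.1²) ≈ 2.1 units.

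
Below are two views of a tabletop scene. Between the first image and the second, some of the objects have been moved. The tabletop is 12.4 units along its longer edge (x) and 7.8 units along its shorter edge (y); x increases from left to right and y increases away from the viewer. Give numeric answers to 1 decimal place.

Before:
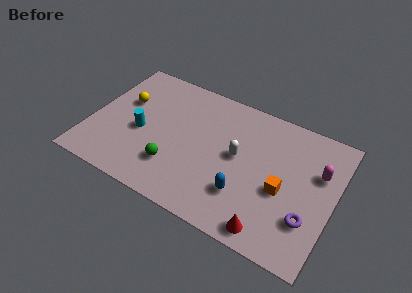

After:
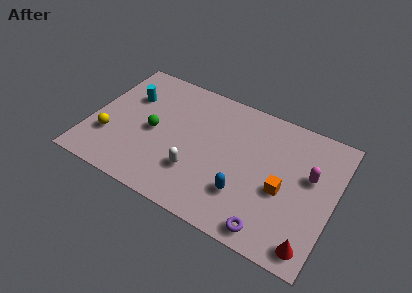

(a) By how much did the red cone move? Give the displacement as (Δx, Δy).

(2.0, 0.1)

The red cone was at about (9.6, 0.9) and moved to about (11.6, 1.0).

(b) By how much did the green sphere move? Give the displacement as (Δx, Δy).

(-1.3, 1.6)

The green sphere started near (4.5, 2.1) and ended near (3.2, 3.7).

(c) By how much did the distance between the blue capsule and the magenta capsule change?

-0.6

The distance was about 4.5 in the first image and 3.9 in the second, so they moved 0.6 units closer together.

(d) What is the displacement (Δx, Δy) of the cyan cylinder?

(-0.9, 1.9)

The cyan cylinder was at about (2.6, 3.4) and moved to about (1.7, 5.3).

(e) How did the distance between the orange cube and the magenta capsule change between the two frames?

-0.6

Before: roughly 2.4 units apart; after: 1.8. That's 0.6 units closer together.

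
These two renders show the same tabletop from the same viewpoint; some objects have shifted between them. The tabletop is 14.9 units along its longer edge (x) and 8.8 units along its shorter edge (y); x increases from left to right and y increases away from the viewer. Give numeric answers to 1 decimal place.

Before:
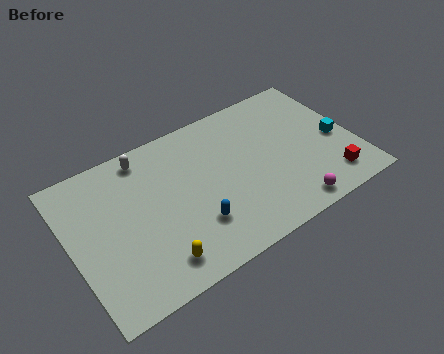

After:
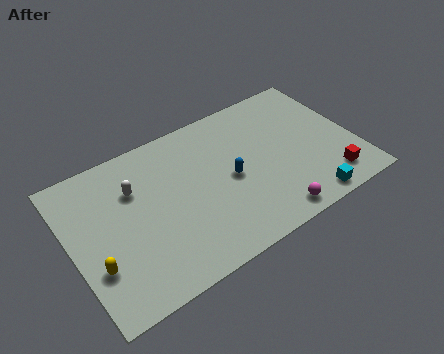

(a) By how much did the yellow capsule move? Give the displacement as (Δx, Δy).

(-2.9, 1.3)

The yellow capsule started near (3.9, 1.5) and ended near (1.0, 2.8).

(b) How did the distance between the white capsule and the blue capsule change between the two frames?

-0.3

The distance was about 5.5 in the first image and 5.2 in the second, so they moved 0.3 units closer together.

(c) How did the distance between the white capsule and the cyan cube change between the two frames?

-0.6

The distance was about 10.4 in the first image and 9.8 in the second, so they moved 0.6 units closer together.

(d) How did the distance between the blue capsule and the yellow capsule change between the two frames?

+5.0

The distance was about 2.4 in the first image and 7.4 in the second, so they moved 5.0 units further apart.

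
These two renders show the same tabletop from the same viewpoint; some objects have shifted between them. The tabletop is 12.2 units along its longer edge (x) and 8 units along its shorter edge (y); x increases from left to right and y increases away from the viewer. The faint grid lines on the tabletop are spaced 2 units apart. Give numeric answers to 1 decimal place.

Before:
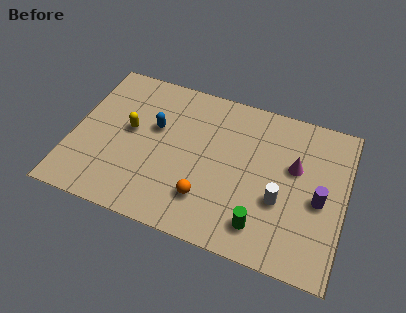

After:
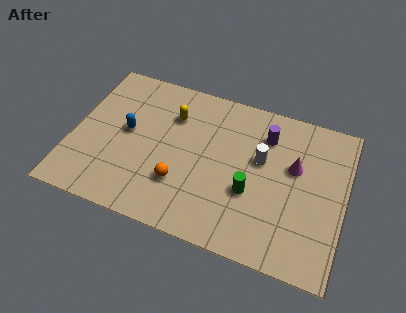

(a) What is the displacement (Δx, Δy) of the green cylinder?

(-0.6, 1.5)

From the two frames, the green cylinder sits at roughly (8.7, 1.5) before and (8.1, 3.0) after.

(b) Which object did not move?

the magenta cone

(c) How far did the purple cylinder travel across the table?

3.6

The purple cylinder was near (11.1, 3.6) before and (8.5, 6.1) after, so it travelled √(2.6² + 2.5²) ≈ 3.6 units.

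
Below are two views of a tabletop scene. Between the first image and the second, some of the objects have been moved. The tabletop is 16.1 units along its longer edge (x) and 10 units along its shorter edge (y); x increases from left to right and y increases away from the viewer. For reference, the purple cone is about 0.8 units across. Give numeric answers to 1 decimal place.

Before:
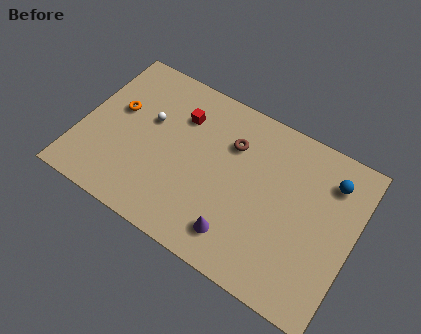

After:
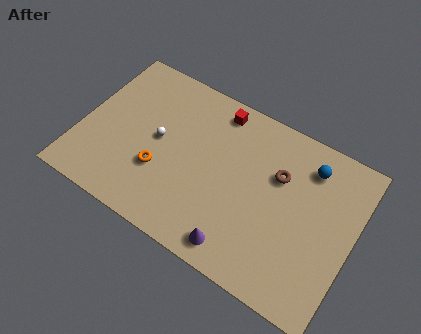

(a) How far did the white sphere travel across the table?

1.1

The white sphere was near (3.8, 6.1) before and (4.5, 5.2) after, so it travelled √(0.7² + 0.9²) ≈ 1.1 units.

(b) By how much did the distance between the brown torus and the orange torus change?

+0.5

They were about 6.8 units apart before and 7.3 after — 0.5 units further apart.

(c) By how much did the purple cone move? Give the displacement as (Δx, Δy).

(0.2, -0.6)

The purple cone started near (9.8, 1.9) and ended near (10.0, 1.3).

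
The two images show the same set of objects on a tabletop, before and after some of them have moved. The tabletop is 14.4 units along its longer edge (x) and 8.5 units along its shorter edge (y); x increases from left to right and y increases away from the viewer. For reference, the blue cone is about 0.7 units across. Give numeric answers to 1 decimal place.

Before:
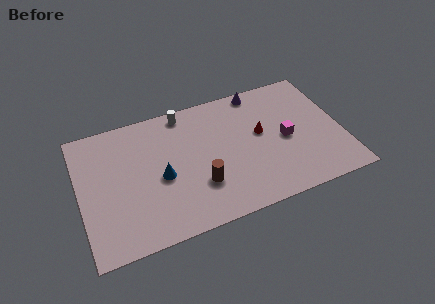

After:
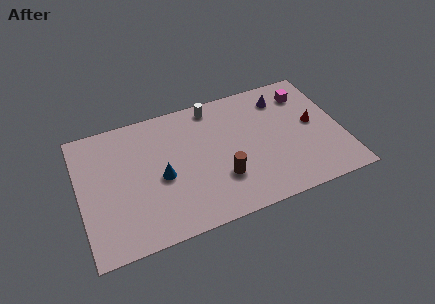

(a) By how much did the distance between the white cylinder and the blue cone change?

+0.8

Before: roughly 4.1 units apart; after: 4.9. That's 0.8 units further apart.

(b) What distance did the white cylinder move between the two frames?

1.6

The white cylinder moved from about (6.0, 7.6) to (7.6, 7.5), a distance of √(1.6² + 0.1²) ≈ 1.6.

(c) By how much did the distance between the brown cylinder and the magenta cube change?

+1.4

The distance was about 5.1 in the first image and 6.5 in the second, so they moved 1.4 units further apart.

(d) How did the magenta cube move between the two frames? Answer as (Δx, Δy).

(1.4, 2.7)

From the two frames, the magenta cube sits at roughly (11.3, 4.0) before and (12.7, 6.7) after.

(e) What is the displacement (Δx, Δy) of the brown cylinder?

(1.2, 0.0)

From the two frames, the brown cylinder sits at roughly (6.4, 2.6) before and (7.6, 2.6) after.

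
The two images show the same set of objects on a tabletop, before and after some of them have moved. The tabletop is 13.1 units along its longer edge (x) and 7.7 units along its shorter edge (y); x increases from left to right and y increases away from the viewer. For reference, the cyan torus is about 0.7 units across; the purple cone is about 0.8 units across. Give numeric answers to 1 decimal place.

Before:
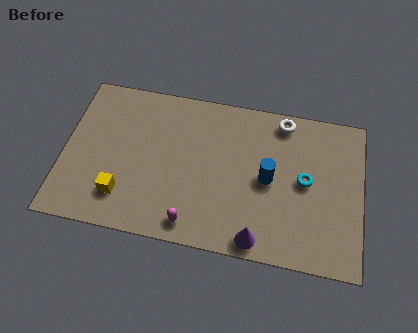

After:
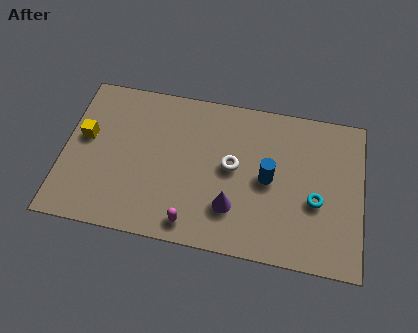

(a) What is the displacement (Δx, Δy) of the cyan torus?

(0.5, -0.9)

The cyan torus was at about (10.6, 4.0) and moved to about (11.1, 3.1).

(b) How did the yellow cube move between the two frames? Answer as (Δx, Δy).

(-1.8, 2.6)

From the two frames, the yellow cube sits at roughly (2.7, 1.8) before and (0.9, 4.4) after.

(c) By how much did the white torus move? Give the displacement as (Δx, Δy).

(-2.1, -2.7)

The white torus was at about (9.5, 6.8) and moved to about (7.4, 4.1).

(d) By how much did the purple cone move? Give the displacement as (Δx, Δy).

(-1.2, 1.3)

The purple cone started near (8.7, 0.8) and ended near (7.5, 2.1).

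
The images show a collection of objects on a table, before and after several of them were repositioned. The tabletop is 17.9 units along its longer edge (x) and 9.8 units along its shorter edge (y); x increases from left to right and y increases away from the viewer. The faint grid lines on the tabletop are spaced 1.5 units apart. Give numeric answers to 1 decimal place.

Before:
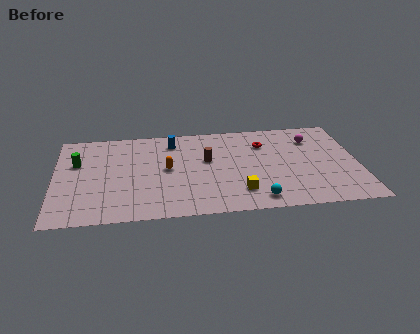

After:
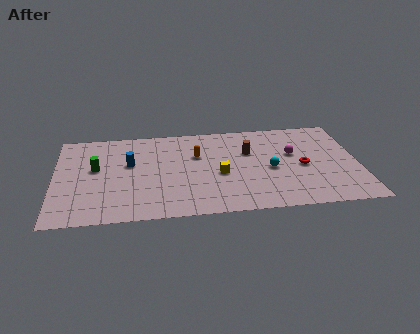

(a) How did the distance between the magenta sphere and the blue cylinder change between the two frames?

+1.4

Before: roughly 8.3 units apart; after: 9.7. That's 1.4 units further apart.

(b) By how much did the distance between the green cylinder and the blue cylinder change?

-3.9

Before: roughly 5.9 units apart; after: 2.0. That's 3.9 units closer together.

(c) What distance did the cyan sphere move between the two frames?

3.2

The cyan sphere was near (11.8, 1.3) before and (12.7, 4.4) after, so it travelled √(0.9² + 3.1²) ≈ 3.2 units.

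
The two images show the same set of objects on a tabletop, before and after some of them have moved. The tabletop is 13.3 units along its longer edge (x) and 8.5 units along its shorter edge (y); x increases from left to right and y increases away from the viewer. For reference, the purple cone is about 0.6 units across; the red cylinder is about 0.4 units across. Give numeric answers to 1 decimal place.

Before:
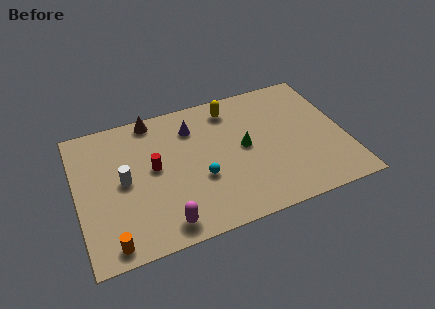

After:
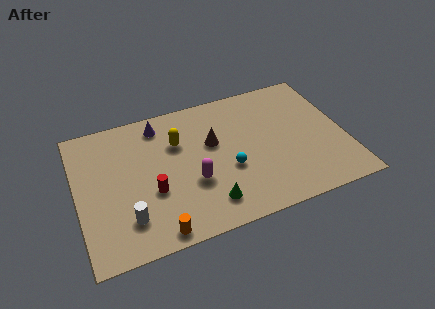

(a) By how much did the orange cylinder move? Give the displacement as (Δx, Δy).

(2.2, -0.1)

The orange cylinder started near (1.4, 0.9) and ended near (3.6, 0.8).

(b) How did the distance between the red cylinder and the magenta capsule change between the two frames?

-1.5

The distance was about 3.5 in the first image and 2.0 in the second, so they moved 1.5 units closer together.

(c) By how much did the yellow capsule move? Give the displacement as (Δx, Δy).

(-2.8, -1.3)

From the two frames, the yellow capsule sits at roughly (7.9, 7.1) before and (5.1, 5.8) after.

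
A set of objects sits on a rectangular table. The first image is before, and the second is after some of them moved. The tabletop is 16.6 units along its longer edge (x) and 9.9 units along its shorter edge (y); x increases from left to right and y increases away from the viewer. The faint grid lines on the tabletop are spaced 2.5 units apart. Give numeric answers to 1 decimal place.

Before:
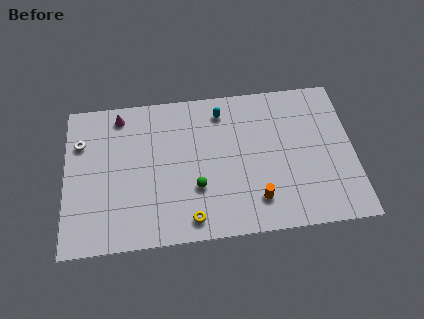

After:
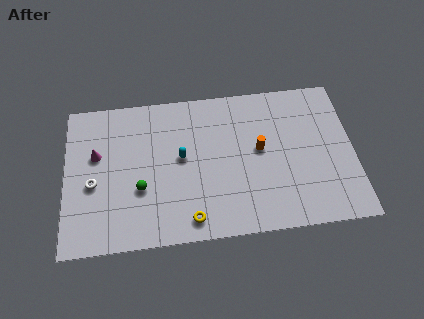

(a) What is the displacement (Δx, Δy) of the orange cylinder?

(0.3, 3.3)

The orange cylinder started near (10.9, 2.1) and ended near (11.2, 5.4).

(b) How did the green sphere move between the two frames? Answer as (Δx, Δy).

(-3.2, 0.3)

From the two frames, the green sphere sits at roughly (7.5, 3.3) before and (4.3, 3.6) after.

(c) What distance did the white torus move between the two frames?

2.9

The white torus moved from about (0.9, 7.0) to (1.6, 4.2), a distance of √(0.7² + 2.8²) ≈ 2.9.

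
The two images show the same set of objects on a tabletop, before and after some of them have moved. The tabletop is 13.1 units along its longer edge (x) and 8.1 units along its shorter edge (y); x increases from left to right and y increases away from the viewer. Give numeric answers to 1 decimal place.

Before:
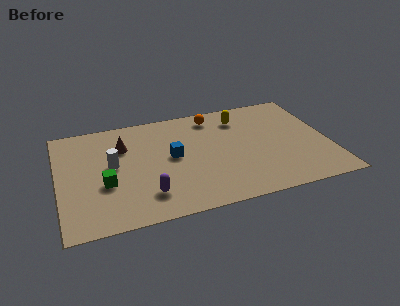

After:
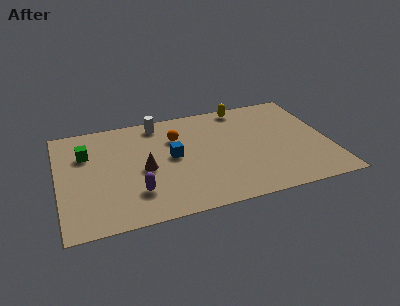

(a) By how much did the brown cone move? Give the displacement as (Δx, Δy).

(0.9, -2.0)

From the two frames, the brown cone sits at roughly (3.2, 5.7) before and (4.1, 3.7) after.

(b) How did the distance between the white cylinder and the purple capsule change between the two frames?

+2.2

Before: roughly 3.0 units apart; after: 5.2. That's 2.2 units further apart.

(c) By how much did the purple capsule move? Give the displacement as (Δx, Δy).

(-0.5, 0.3)

The purple capsule was at about (4.1, 1.8) and moved to about (3.6, 2.1).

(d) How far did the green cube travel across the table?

2.6

The green cube was near (2.2, 3.1) before and (1.4, 5.6) after, so it travelled √(0.8² + 2.5²) ≈ 2.6 units.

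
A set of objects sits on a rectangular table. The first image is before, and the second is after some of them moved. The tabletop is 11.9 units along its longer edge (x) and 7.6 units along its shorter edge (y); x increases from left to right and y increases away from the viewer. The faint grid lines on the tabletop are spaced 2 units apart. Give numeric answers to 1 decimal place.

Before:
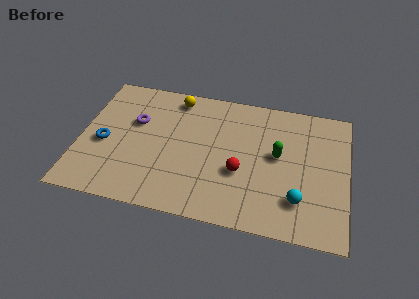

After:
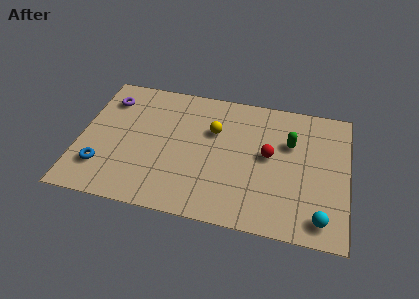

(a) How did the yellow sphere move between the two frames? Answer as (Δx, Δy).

(1.8, -1.6)

From the two frames, the yellow sphere sits at roughly (4.1, 6.6) before and (5.9, 5.0) after.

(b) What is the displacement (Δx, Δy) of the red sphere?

(1.2, 1.2)

The red sphere started near (7.2, 2.9) and ended near (8.4, 4.1).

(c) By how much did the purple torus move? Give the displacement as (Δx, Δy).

(-1.3, 1.1)

The purple torus started near (2.4, 4.8) and ended near (1.1, 5.9).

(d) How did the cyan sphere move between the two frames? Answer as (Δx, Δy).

(1.0, -0.8)

The cyan sphere was at about (9.8, 1.9) and moved to about (10.8, 1.1).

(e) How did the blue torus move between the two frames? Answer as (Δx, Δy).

(0.0, -1.4)

The blue torus started near (1.1, 3.3) and ended near (1.1, 1.9).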